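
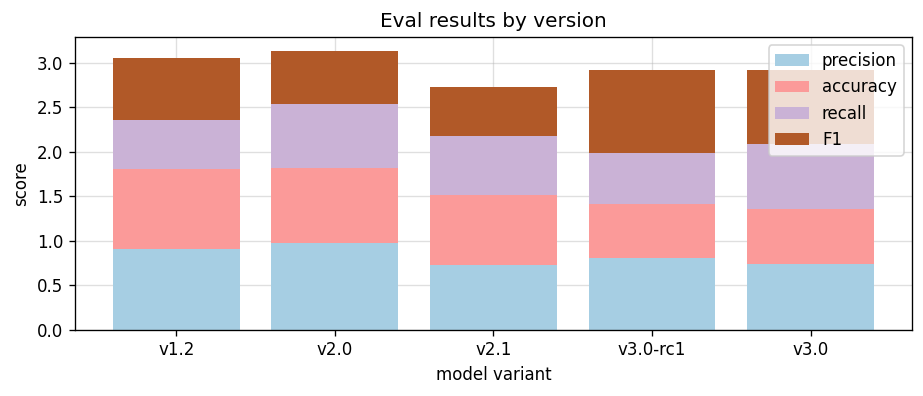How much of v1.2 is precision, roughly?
precision top ≈ 1.0, bottom ≈ 0.0; segment ≈ 1.0.

≈ 1.0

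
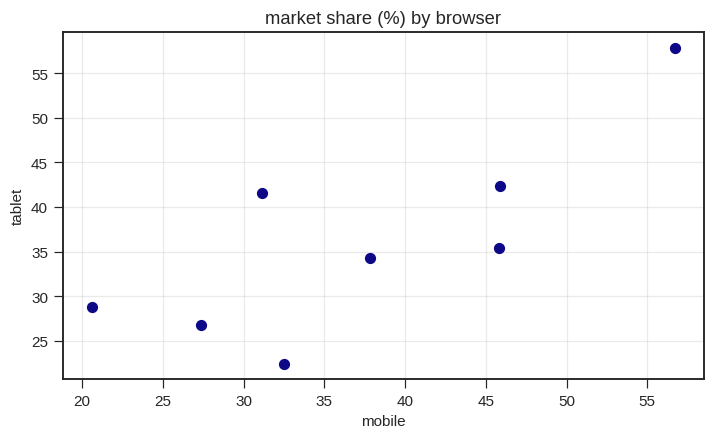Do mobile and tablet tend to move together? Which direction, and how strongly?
positive, strong

Points are positively correlated; strong (|r| ≈ 0.8).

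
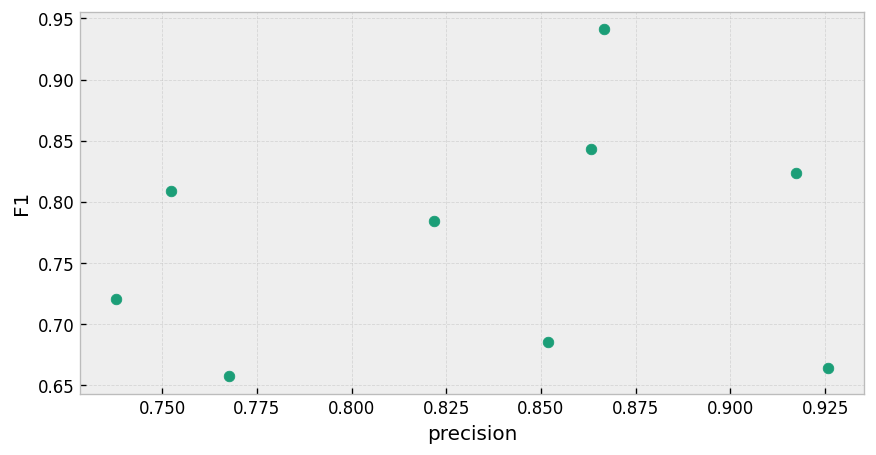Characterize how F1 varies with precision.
Points are roughly uncorrelated; weak (|r| ≈ 0.2).

no clear correlation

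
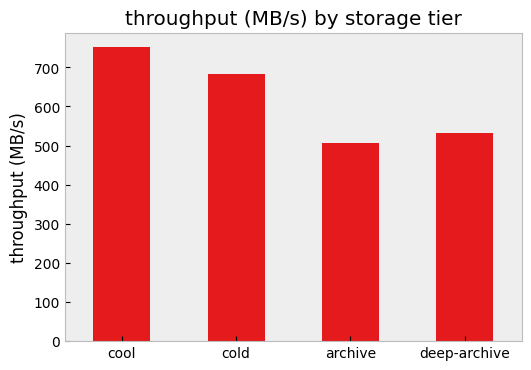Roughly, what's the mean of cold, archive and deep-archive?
(700 + 500 + 500) / 3 ≈ 567.

≈ 567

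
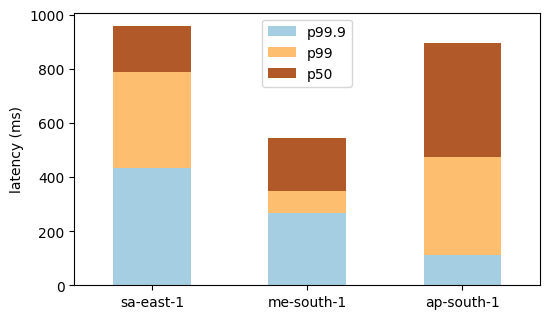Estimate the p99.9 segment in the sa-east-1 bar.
p99.9 top ≈ 400, bottom ≈ 0; segment ≈ 400.

≈ 400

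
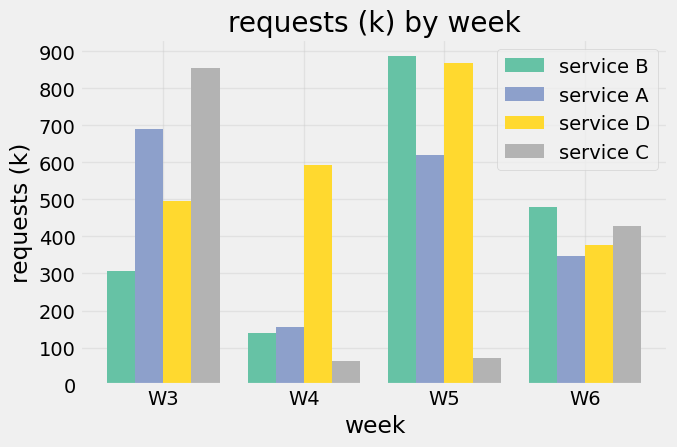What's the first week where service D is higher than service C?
W4

W3: service D ≈ 500 vs service C ≈ 900 (not yet); W4: service D ≈ 600 vs service C ≈ 100 (first crossover).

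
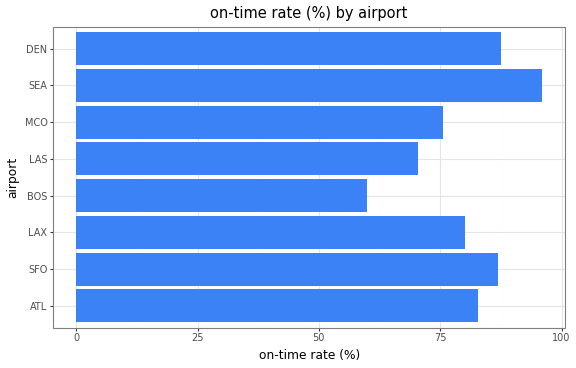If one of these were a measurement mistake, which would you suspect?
BOS

BOS ≈ 60; the rest sit between ≈ 70 and ≈ 100.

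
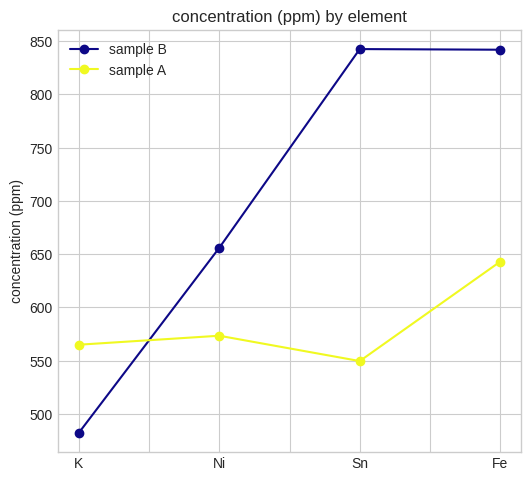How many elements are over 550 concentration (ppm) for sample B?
3

Above 550: Ni, Sn, Fe.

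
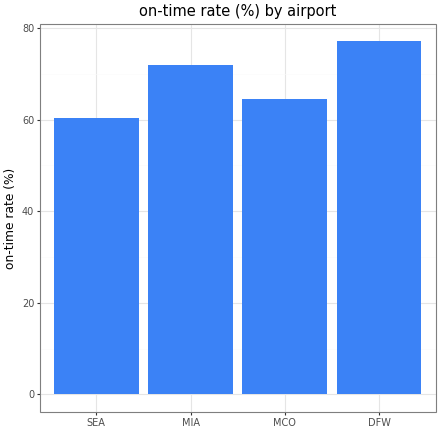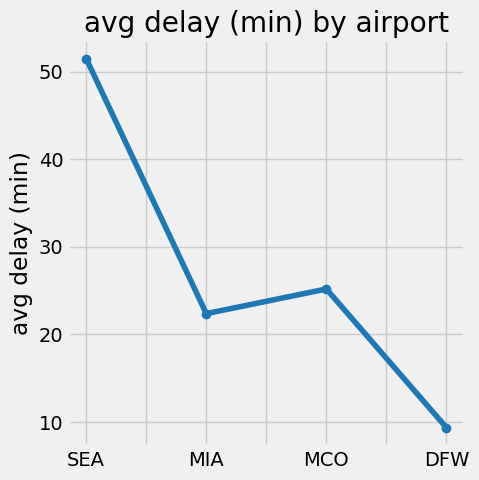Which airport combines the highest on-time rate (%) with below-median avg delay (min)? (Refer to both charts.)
DFW

Chart 2 median avg delay (min) ≈ 25; below-median airports: MIA, DFW. Among those, DFW has the highest on-time rate (%) (≈ 80).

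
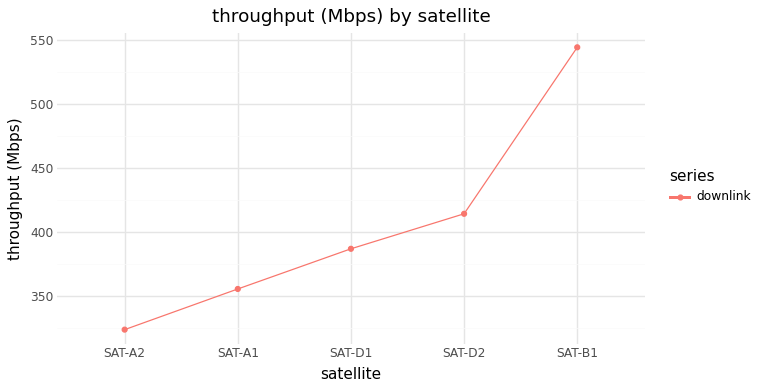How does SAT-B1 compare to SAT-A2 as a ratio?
SAT-B1 ≈ 540, SAT-A2 ≈ 320; 540/320 ≈ 1.69.

≈ 1.69×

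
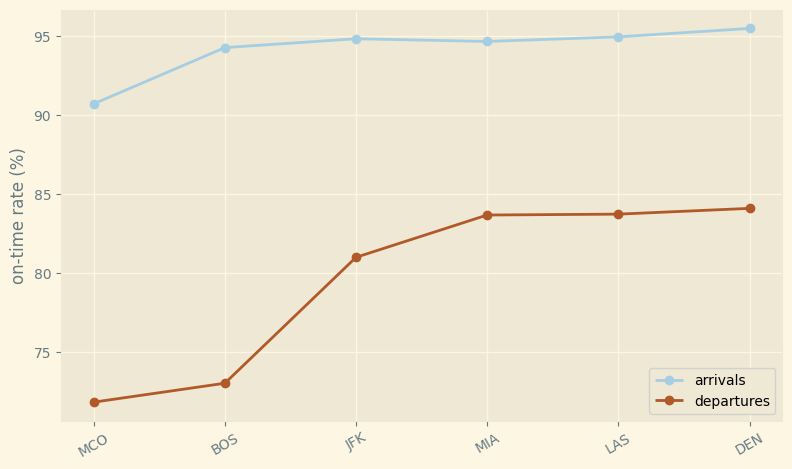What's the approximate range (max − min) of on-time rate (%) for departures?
Max DEN ≈ 84, min MCO ≈ 72; range ≈ 12.

≈ 12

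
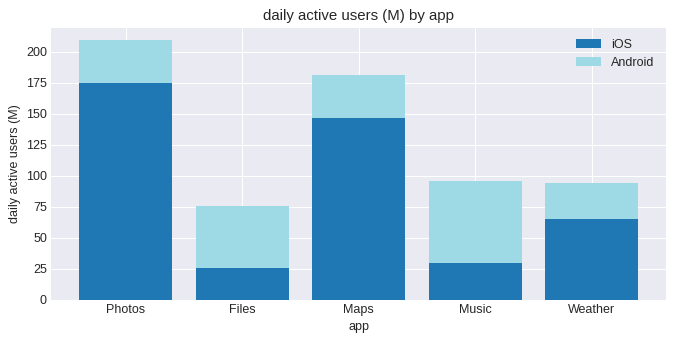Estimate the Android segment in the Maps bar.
Android top ≈ 180, bottom ≈ 140; segment ≈ 40.

≈ 40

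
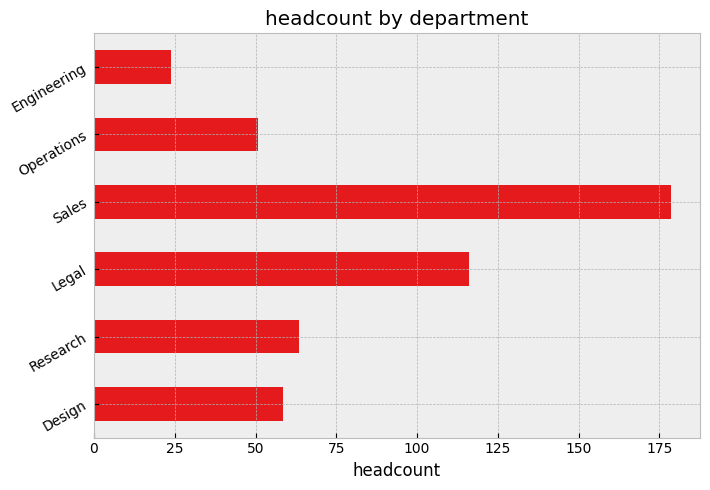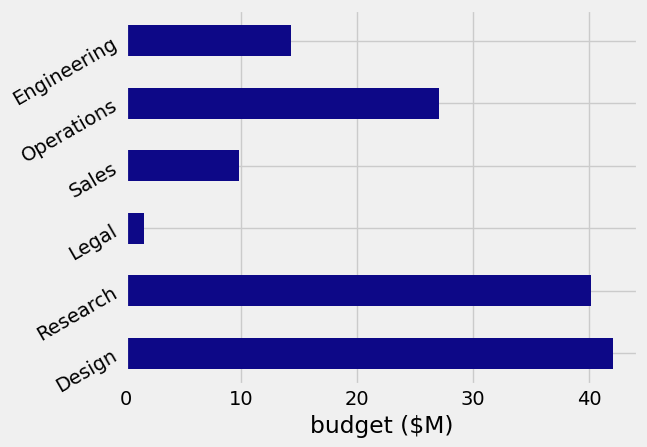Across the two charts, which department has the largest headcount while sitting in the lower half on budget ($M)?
Sales

Chart 2 median budget ($M) ≈ 20; below-median departments: Legal, Sales, Engineering. Among those, Sales has the highest headcount (≈ 180).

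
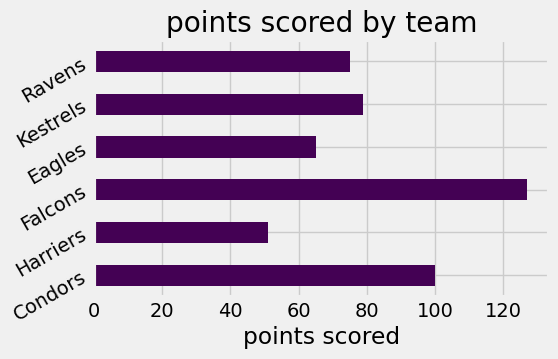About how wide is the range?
≈ 60

Max Falcons ≈ 120, min Harriers ≈ 60; range ≈ 60.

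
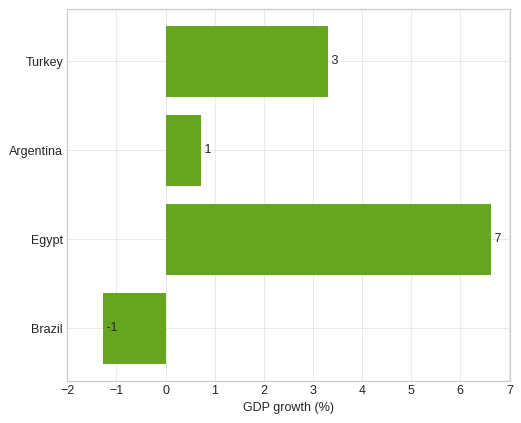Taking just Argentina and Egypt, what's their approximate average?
(1 + 7) / 2 ≈ 4.

≈ 4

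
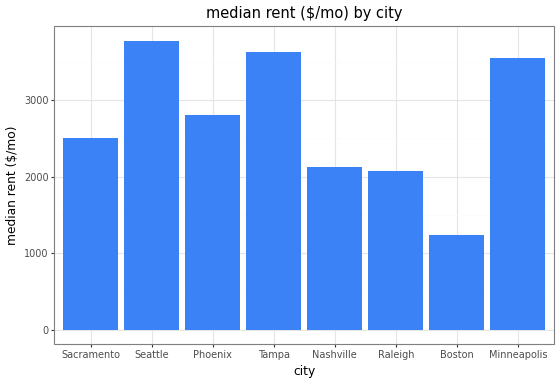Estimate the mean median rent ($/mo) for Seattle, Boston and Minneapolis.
≈ 2833

(4000 + 1000 + 3500) / 3 ≈ 2833.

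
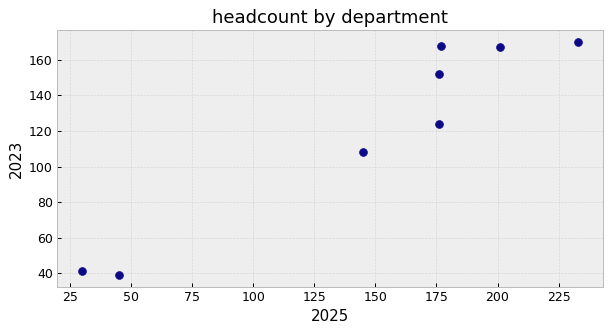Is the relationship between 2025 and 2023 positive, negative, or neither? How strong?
Points are positively correlated; strong (|r| ≈ 1.0).

positive, strong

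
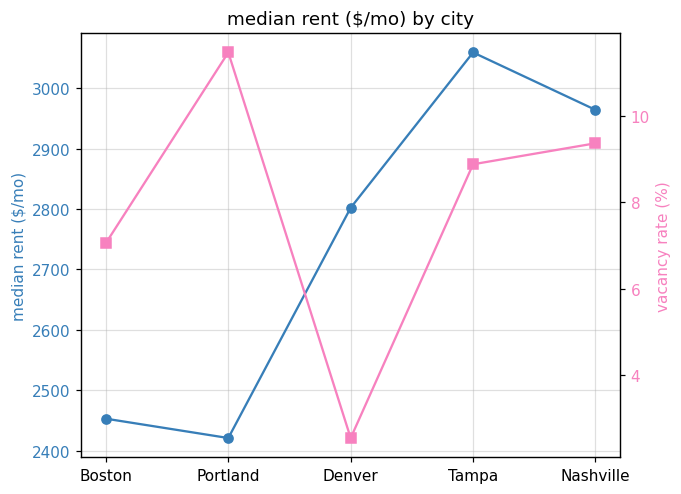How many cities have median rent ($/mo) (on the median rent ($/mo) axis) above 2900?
2

Above 2900: Tampa, Nashville.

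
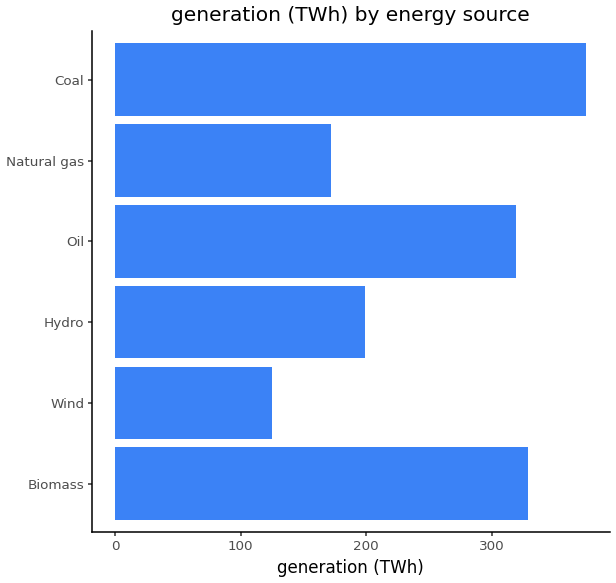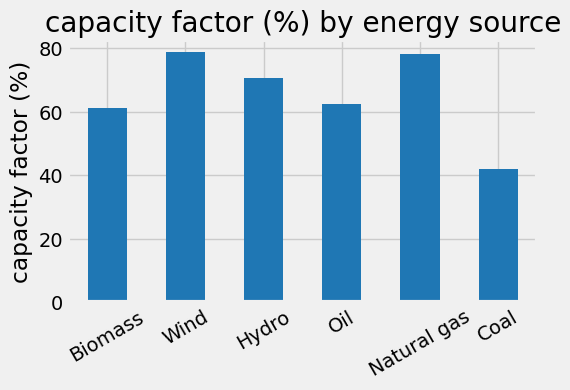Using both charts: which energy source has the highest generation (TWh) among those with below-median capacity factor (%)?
Coal

Chart 2 median capacity factor (%) ≈ 70; below-median energy sources: Biomass, Oil, Coal. Among those, Coal has the highest generation (TWh) (≈ 400).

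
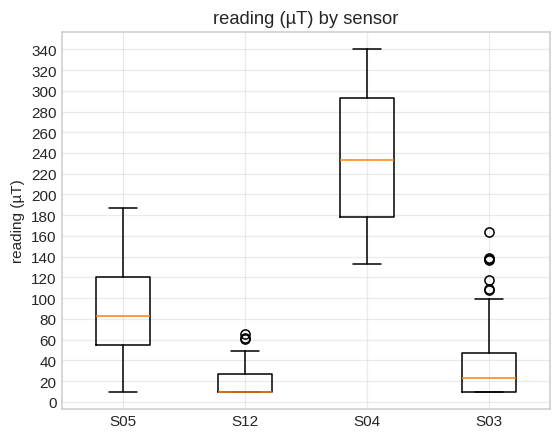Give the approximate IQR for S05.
≈ 60

Q3 ≈ 120, Q1 ≈ 60; IQR ≈ 60.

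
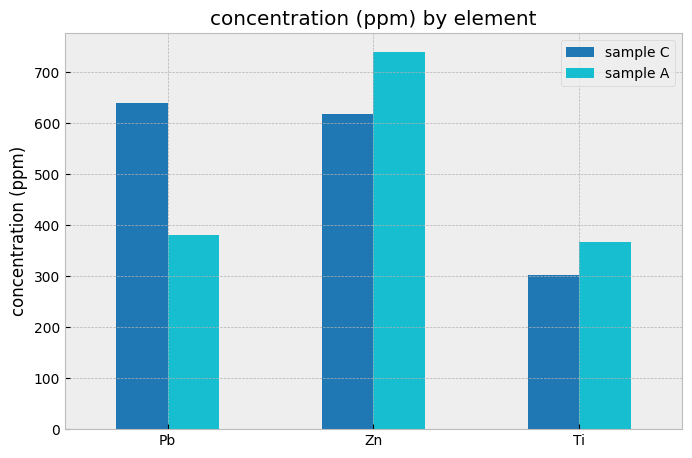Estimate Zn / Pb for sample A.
Zn ≈ 700, Pb ≈ 400; 700/400 ≈ 1.75.

≈ 1.75×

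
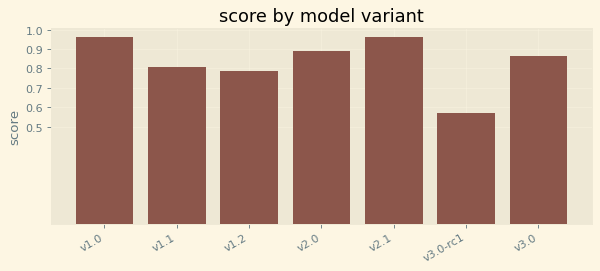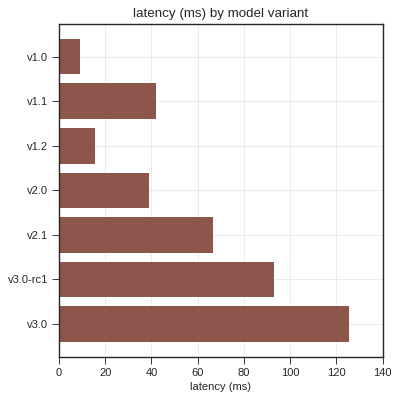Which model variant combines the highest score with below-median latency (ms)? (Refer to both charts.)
v1.0

Chart 2 median latency (ms) ≈ 40; below-median model variants: v1.0, v1.2, v2.0. Among those, v1.0 has the highest score (≈ 1).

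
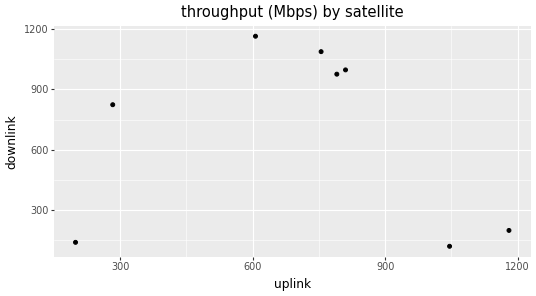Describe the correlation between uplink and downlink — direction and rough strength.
Points are roughly uncorrelated; weak (|r| ≈ 0.2).

no clear correlation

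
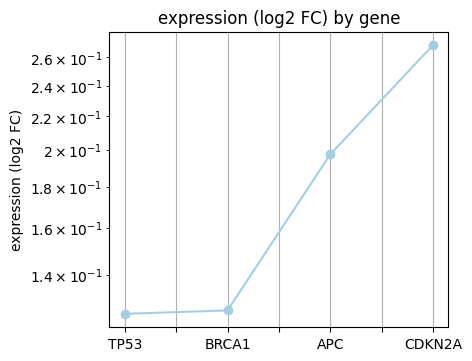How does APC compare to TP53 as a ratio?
APC ≈ 0.20, TP53 ≈ 0.12; 0.20/0.12 ≈ 1.67.

≈ 1.67×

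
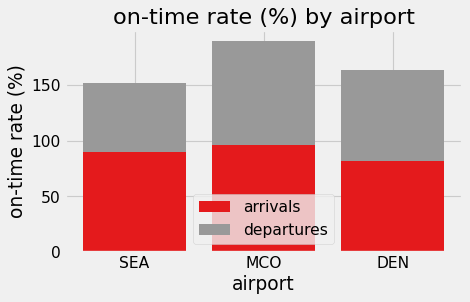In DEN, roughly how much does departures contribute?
departures top ≈ 160, bottom ≈ 80; segment ≈ 80.

≈ 80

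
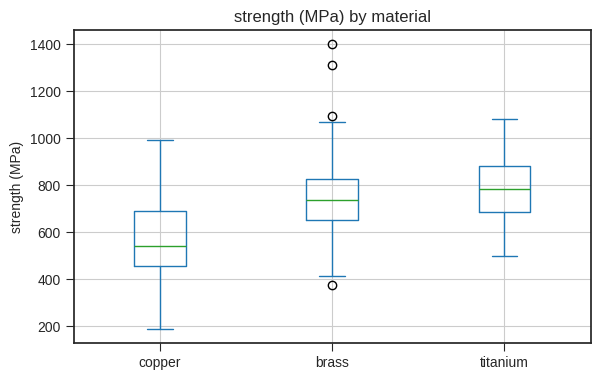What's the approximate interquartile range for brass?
≈ 160

Q3 ≈ 820, Q1 ≈ 660; IQR ≈ 160.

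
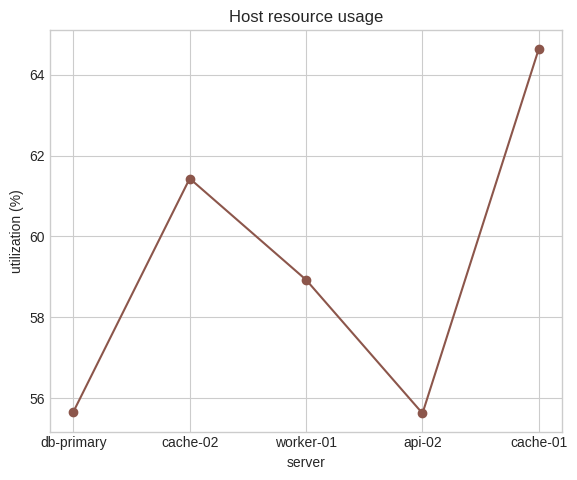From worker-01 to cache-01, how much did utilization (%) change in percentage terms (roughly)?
worker-01 ≈ 59, cache-01 ≈ 65; (65 − 59) / 59 ≈ +10.2%.

≈ +10.2%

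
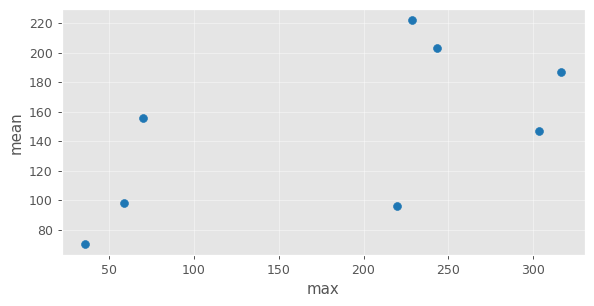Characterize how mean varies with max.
positive, moderate

Points are positively correlated; moderate (|r| ≈ 0.6).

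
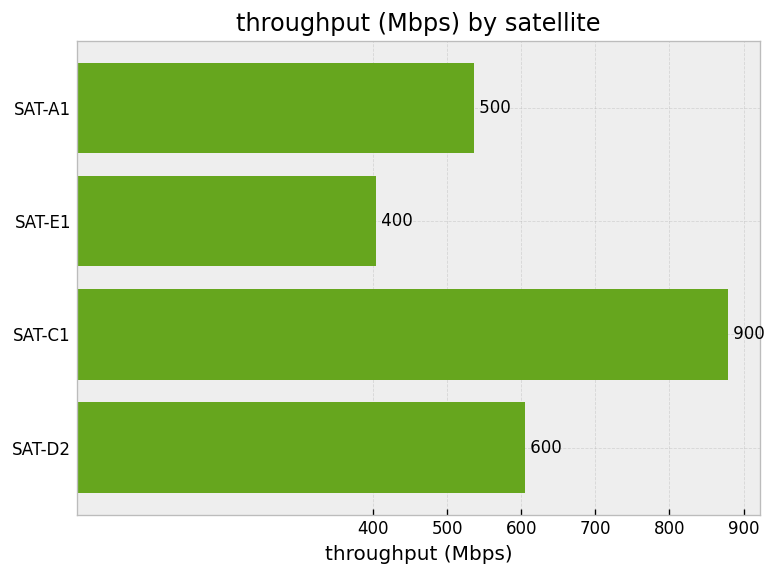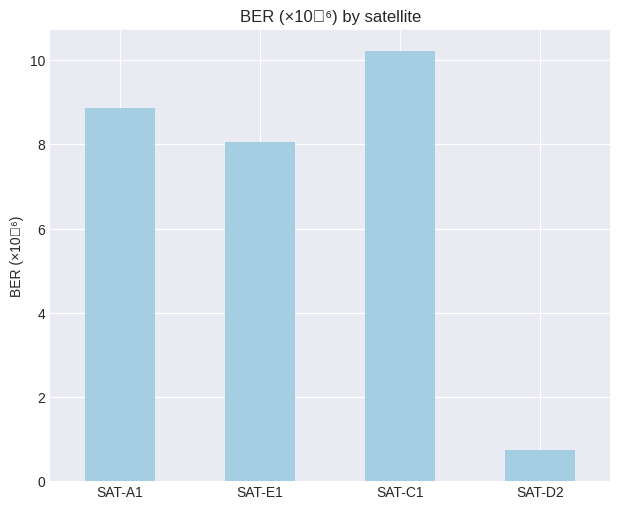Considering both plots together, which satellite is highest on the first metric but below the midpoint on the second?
Chart 2 median BER (×10⁻⁶) ≈ 8; below-median satellites: SAT-E1, SAT-D2. Among those, SAT-D2 has the highest throughput (Mbps) (≈ 600).

SAT-D2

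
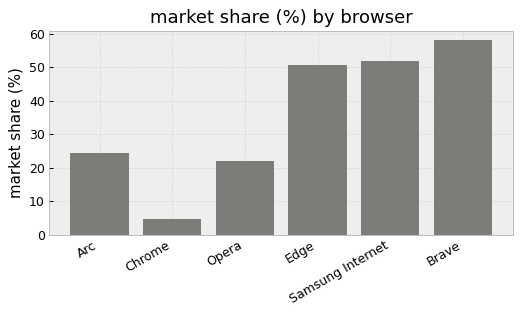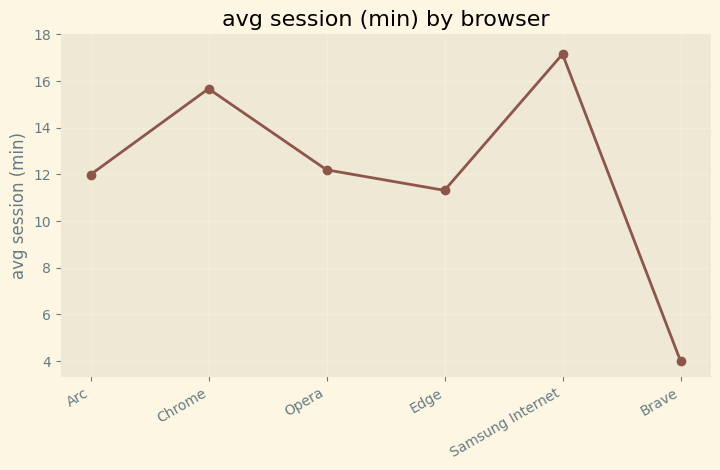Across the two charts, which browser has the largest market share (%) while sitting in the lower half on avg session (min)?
Brave

Chart 2 median avg session (min) ≈ 12; below-median browsers: Arc, Edge, Brave. Among those, Brave has the highest market share (%) (≈ 60).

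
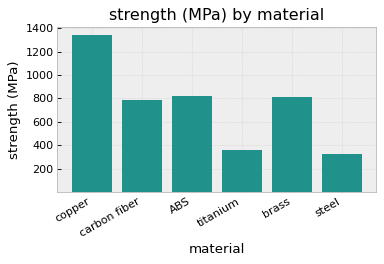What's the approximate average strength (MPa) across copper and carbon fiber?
(1400 + 800) / 2 ≈ 1100.

≈ 1100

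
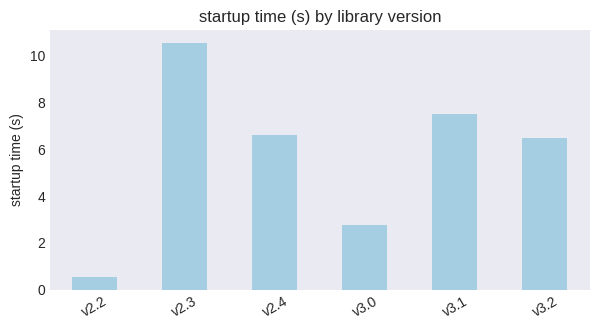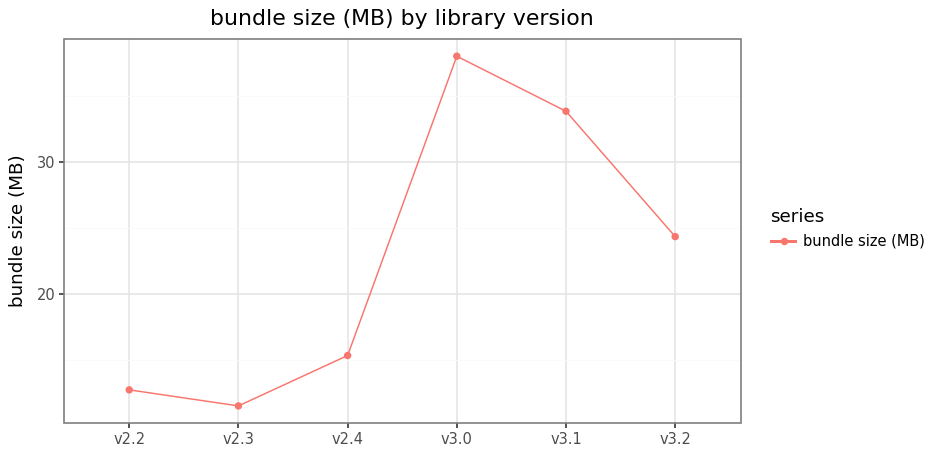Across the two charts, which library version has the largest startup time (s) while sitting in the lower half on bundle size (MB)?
Chart 2 median bundle size (MB) ≈ 20; below-median library versions: v2.2, v2.3, v2.4. Among those, v2.3 has the highest startup time (s) (≈ 11).

v2.3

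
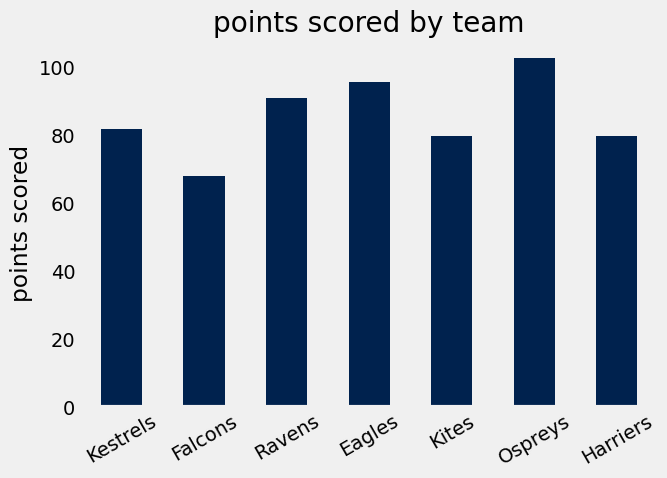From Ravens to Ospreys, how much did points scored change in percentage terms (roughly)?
≈ +11.1%

Ravens ≈ 90, Ospreys ≈ 100; (100 − 90) / 90 ≈ +11.1%.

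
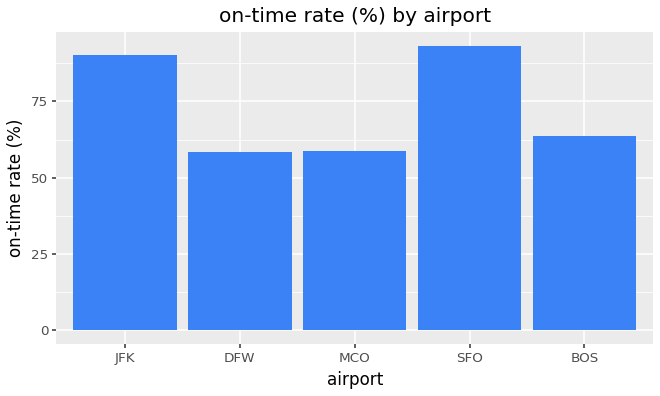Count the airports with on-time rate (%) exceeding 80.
2

Above 80: JFK, SFO.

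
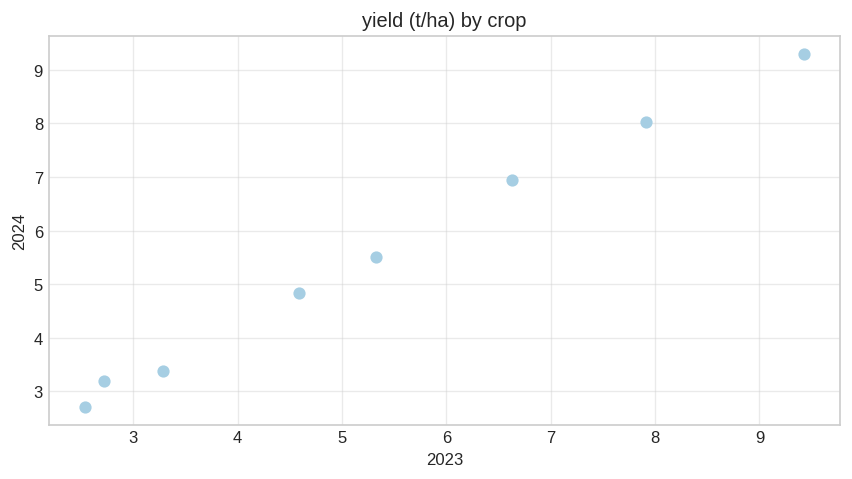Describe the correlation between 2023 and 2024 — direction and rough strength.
Points are positively correlated; strong (|r| ≈ 1.0).

positive, strong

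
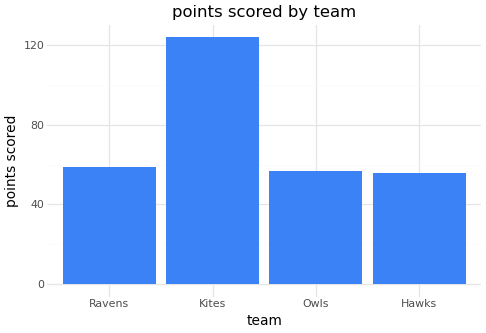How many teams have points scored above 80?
1

Above 80: Kites.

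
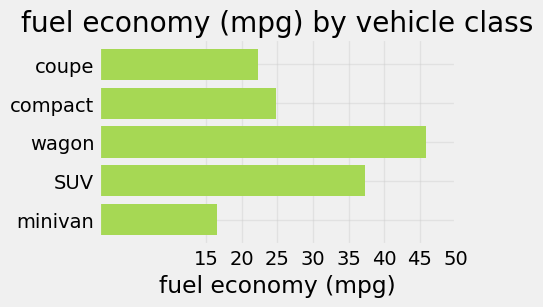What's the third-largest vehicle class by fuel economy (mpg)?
compact

Top 4: wagon ≈ 45, SUV ≈ 35, compact ≈ 25, coupe ≈ 20.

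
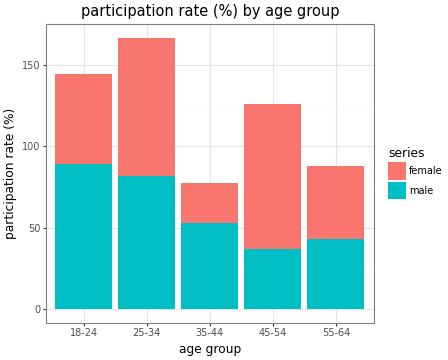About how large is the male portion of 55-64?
male top ≈ 40, bottom ≈ 0; segment ≈ 40.

≈ 40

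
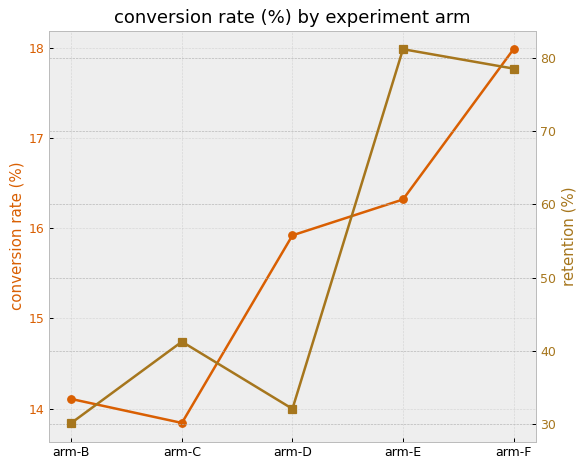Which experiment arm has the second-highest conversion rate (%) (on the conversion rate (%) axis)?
Top 3 (on the conversion rate (%) axis): arm-F ≈ 18.0, arm-E ≈ 16.5, arm-D ≈ 16.0.

arm-E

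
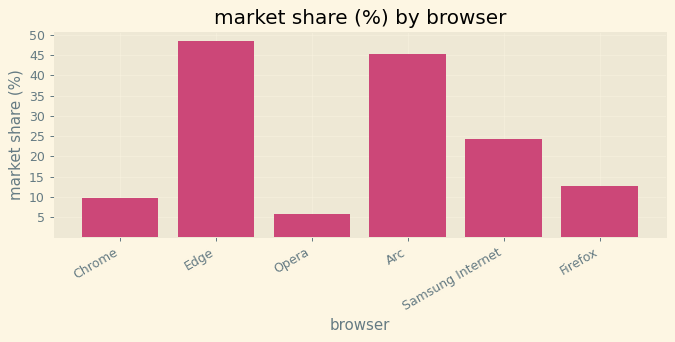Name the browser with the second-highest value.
Top 3: Edge ≈ 50, Arc ≈ 45, Samsung Internet ≈ 25.

Arc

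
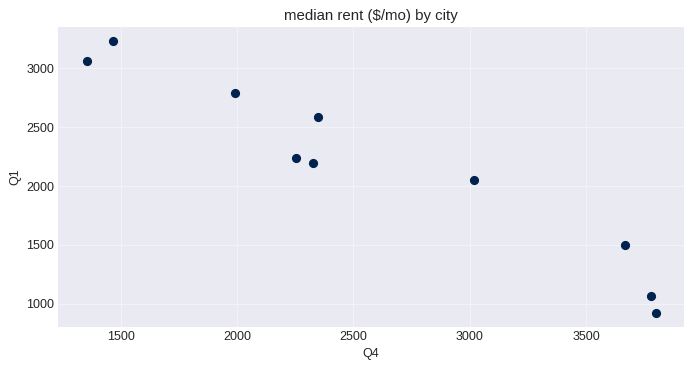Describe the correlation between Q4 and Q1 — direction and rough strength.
Points are negatively correlated; strong (|r| ≈ 1.0).

negative, strong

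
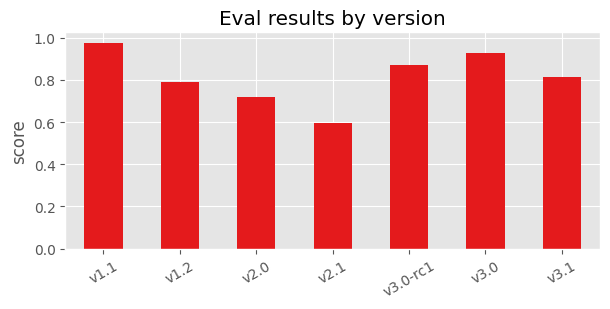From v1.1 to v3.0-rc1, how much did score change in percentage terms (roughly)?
≈ -10%

v1.1 ≈ 1.0, v3.0-rc1 ≈ 0.9; (0.9 − 1.0) / 1.0 ≈ -10%.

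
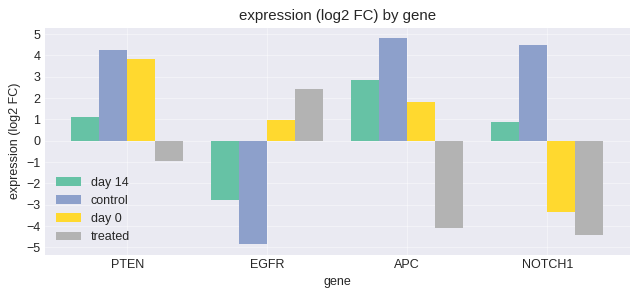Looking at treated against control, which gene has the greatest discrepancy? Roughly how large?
APC, ≈ 9 log2 FC

APC: treated ≈ -4, control ≈ 5 → gap ≈ 9. Next-largest (NOTCH1) is only ≈ 8.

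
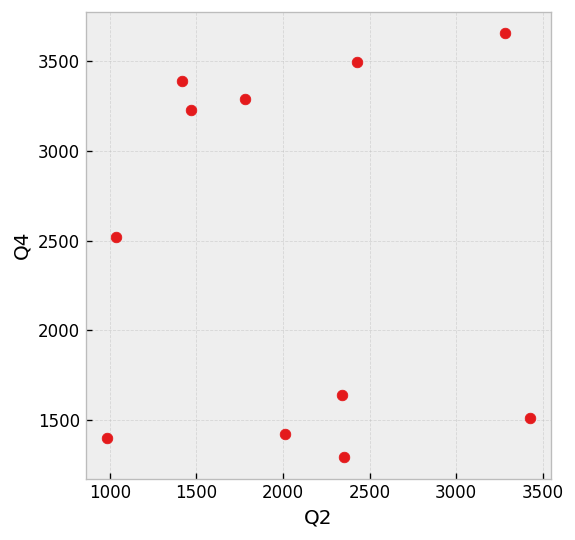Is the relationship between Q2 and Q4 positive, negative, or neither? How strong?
Points are roughly uncorrelated; weak (|r| ≈ 0.0).

no clear correlation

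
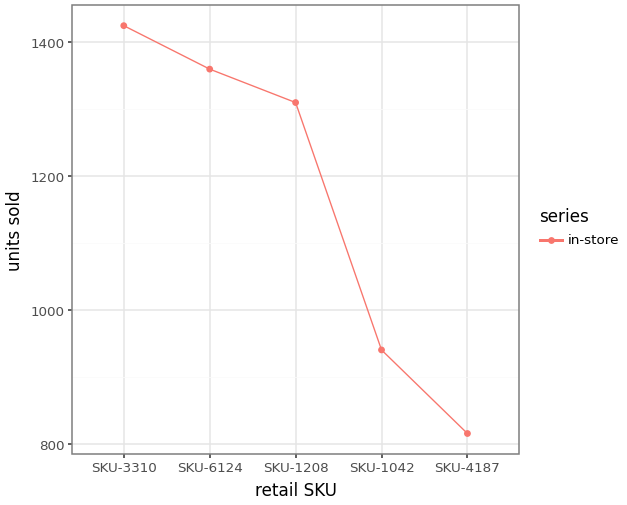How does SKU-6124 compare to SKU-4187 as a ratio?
≈ 1.75×

SKU-6124 ≈ 1400, SKU-4187 ≈ 800; 1400/800 ≈ 1.75.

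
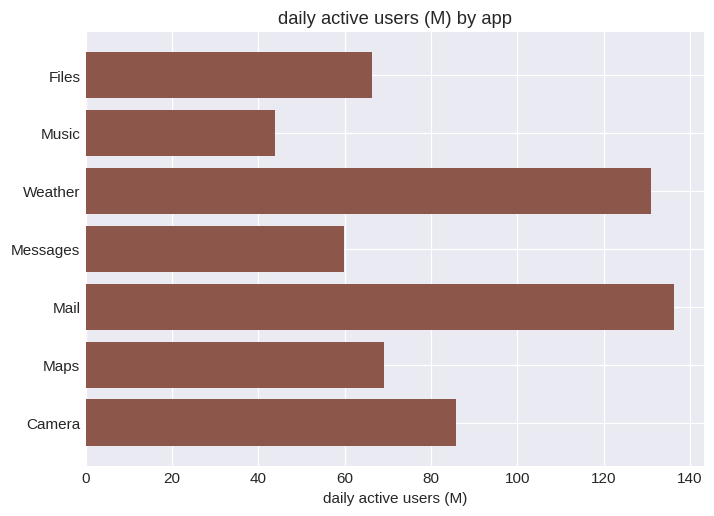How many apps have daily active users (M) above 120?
Above 120: Weather, Mail.

2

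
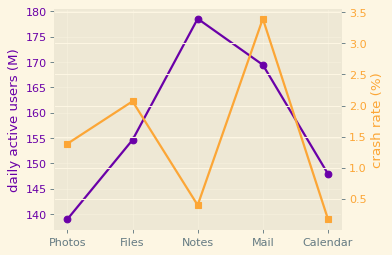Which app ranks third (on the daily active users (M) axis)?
Top 4 (on the daily active users (M) axis): Notes ≈ 180, Mail ≈ 170, Files ≈ 155, Calendar ≈ 150.

Files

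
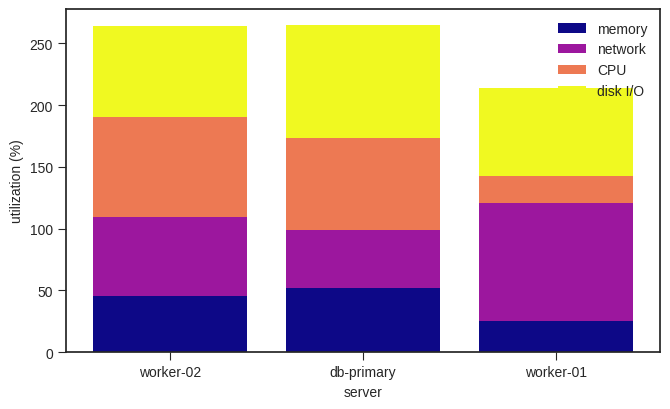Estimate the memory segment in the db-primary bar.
≈ 50

memory top ≈ 50, bottom ≈ 0; segment ≈ 50.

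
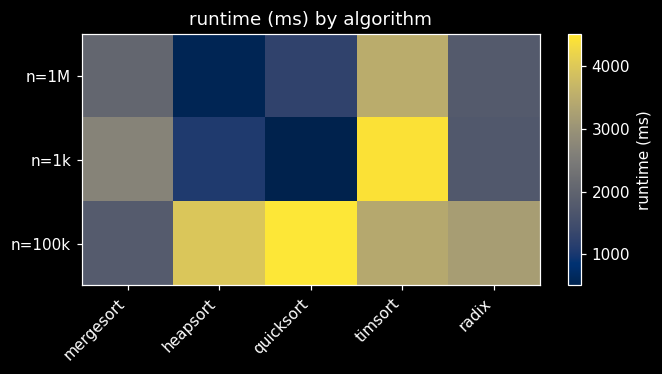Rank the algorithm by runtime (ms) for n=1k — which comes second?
Top 3 for n=1k: timsort ≈ 4500, mergesort ≈ 2500, radix ≈ 1500.

mergesort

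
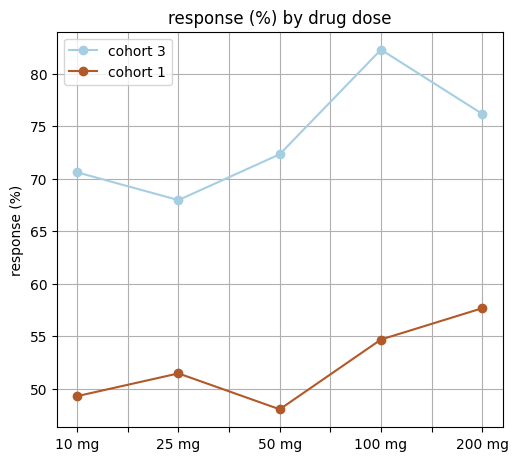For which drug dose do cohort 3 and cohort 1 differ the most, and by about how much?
100 mg, ≈ 25 %

100 mg: cohort 3 ≈ 80, cohort 1 ≈ 55 → gap ≈ 25. Next-largest (50 mg) is only ≈ 20.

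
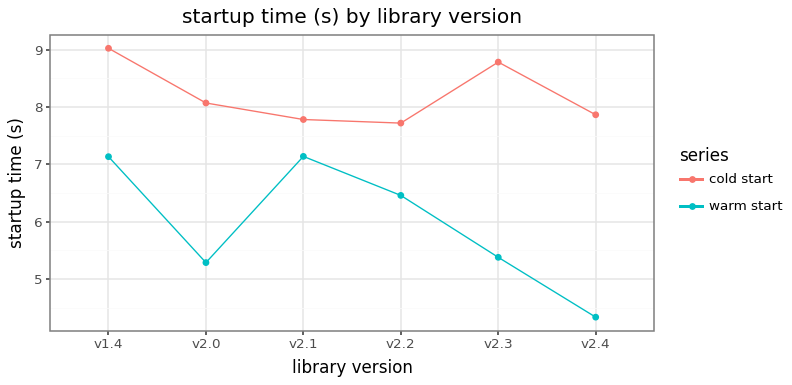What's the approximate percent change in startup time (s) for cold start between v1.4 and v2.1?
≈ -11.1%

v1.4 ≈ 9.0, v2.1 ≈ 8.0; (8.0 − 9.0) / 9.0 ≈ -11.1%.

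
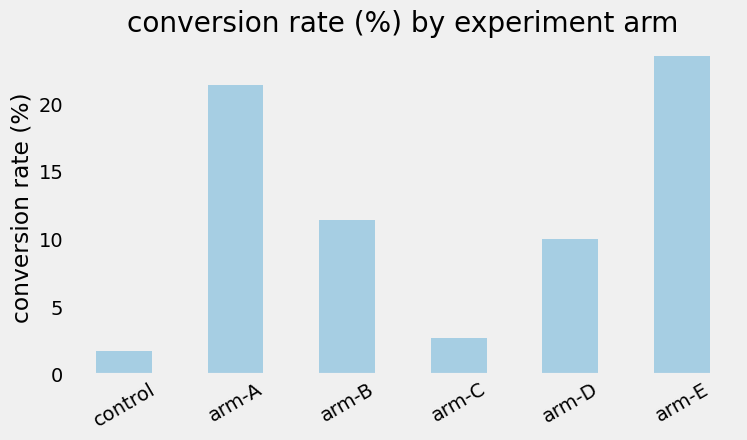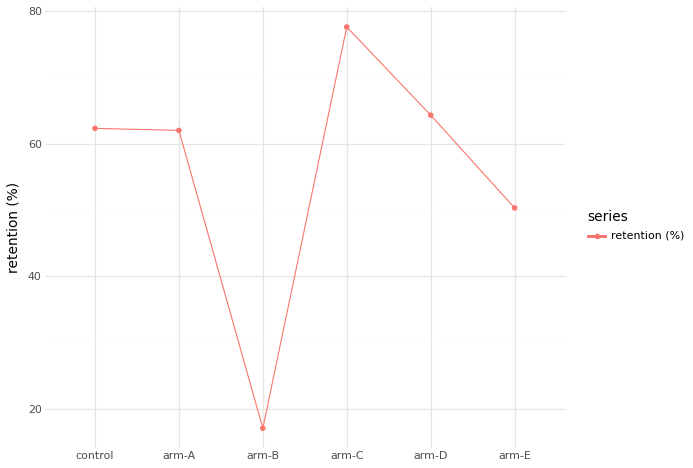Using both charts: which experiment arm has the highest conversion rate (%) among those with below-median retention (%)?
arm-E

Chart 2 median retention (%) ≈ 60; below-median experiment arms: arm-A, arm-B, arm-E. Among those, arm-E has the highest conversion rate (%) (≈ 25).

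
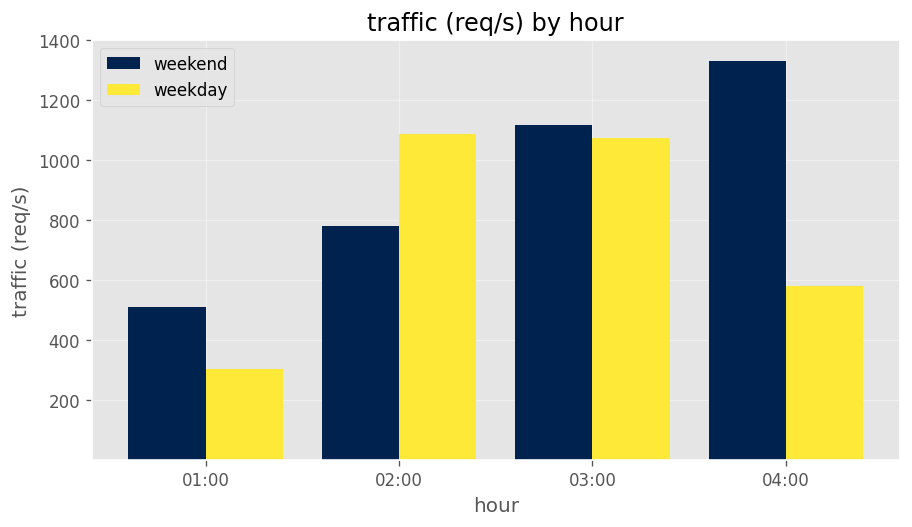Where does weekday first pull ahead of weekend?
01:00: weekday ≈ 400 vs weekend ≈ 600 (not yet); 02:00: weekday ≈ 1000 vs weekend ≈ 800 (first crossover).

02:00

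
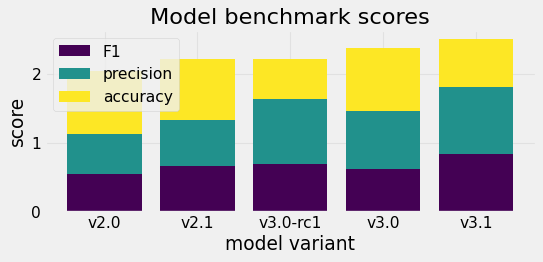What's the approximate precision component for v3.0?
≈ 1.0

precision top ≈ 1.5, bottom ≈ 0.5; segment ≈ 1.0.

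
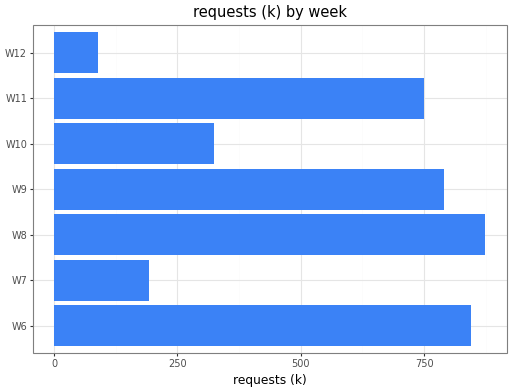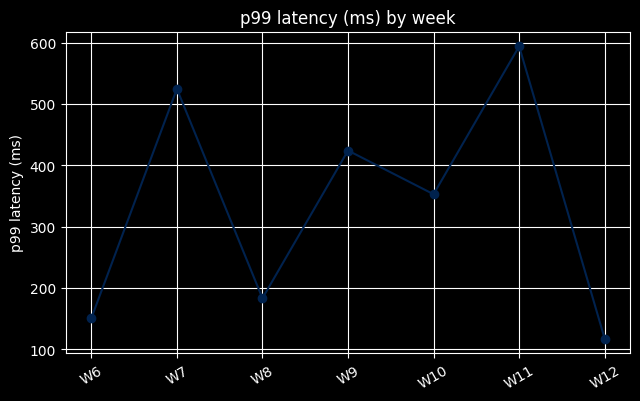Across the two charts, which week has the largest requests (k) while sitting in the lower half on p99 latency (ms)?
Chart 2 median p99 latency (ms) ≈ 400; below-median weeks: W6, W8, W12. Among those, W8 has the highest requests (k) (≈ 900).

W8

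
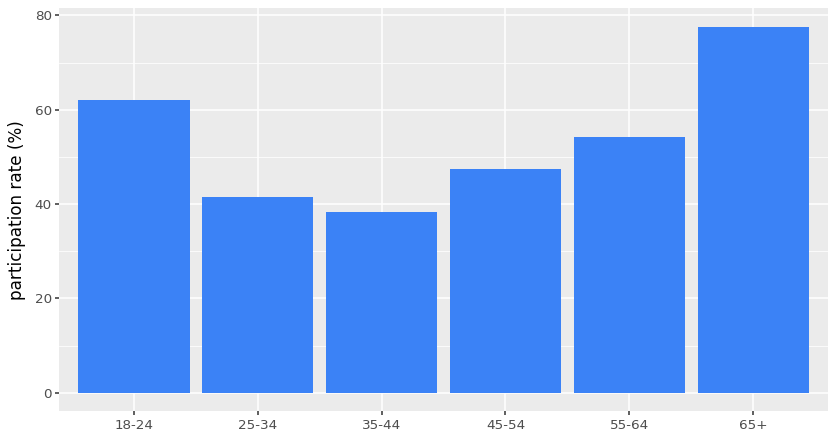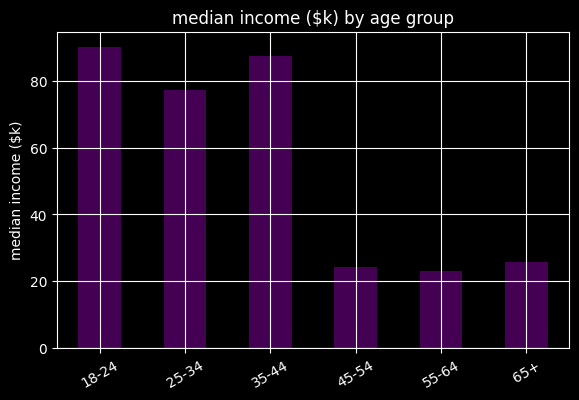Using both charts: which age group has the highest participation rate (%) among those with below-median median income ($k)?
Chart 2 median median income ($k) ≈ 50; below-median age groups: 45-54, 55-64, 65+. Among those, 65+ has the highest participation rate (%) (≈ 80).

65+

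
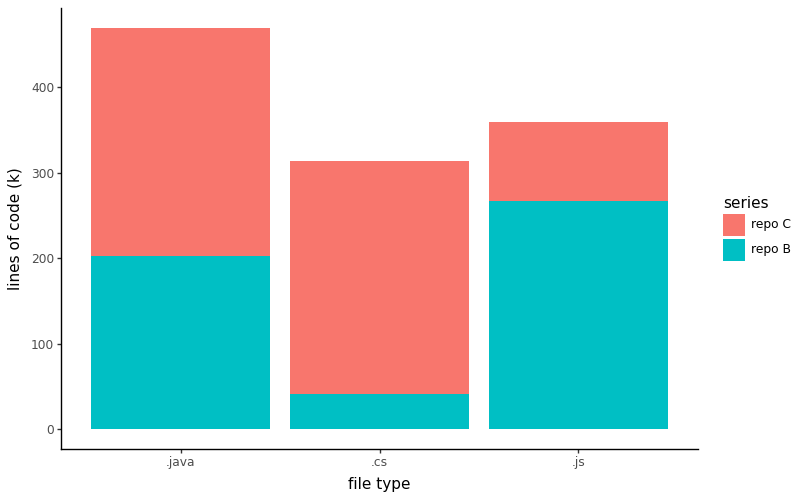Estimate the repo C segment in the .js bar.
≈ 100

repo C top ≈ 350, bottom ≈ 250; segment ≈ 100.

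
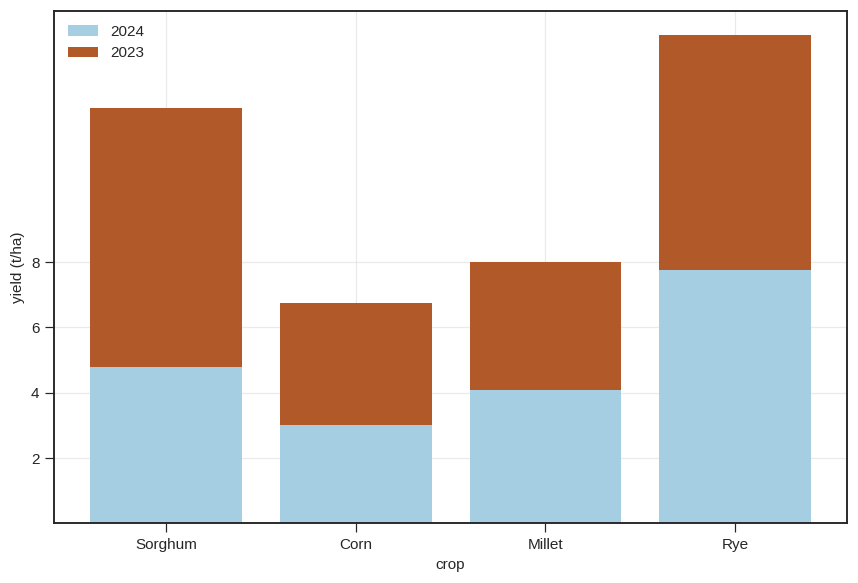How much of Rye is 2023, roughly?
≈ 6

2023 top ≈ 14, bottom ≈ 8; segment ≈ 6.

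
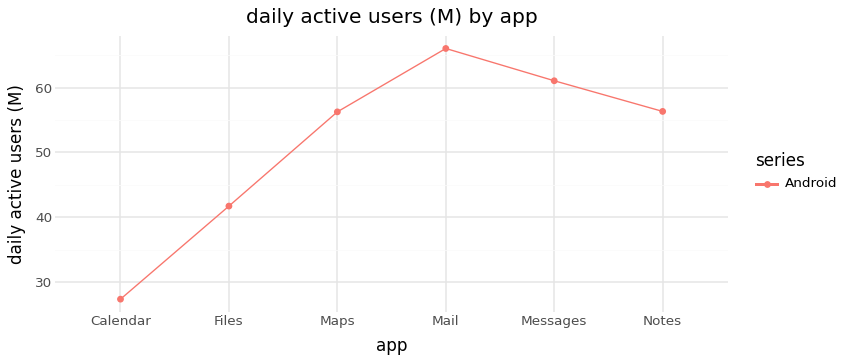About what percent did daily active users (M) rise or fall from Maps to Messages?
≈ +9.1%

Maps ≈ 55, Messages ≈ 60; (60 − 55) / 55 ≈ +9.1%.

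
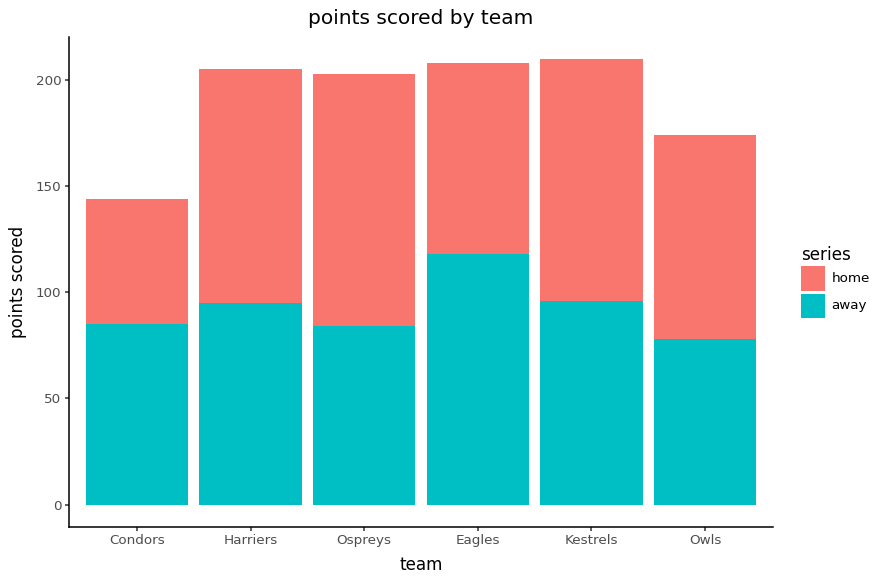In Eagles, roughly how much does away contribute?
away top ≈ 120, bottom ≈ 0; segment ≈ 120.

≈ 120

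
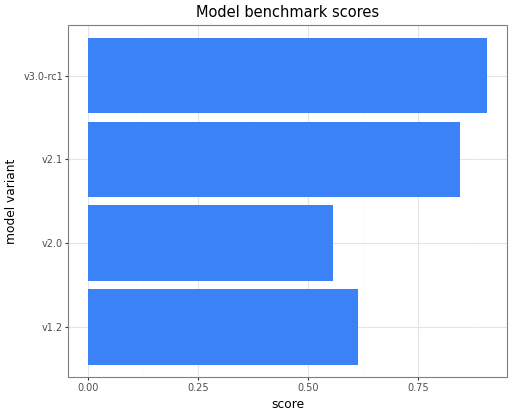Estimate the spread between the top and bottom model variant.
Max v3.0-rc1 ≈ 0.9, min v2.0 ≈ 0.6; range ≈ 0.3.

≈ 0.3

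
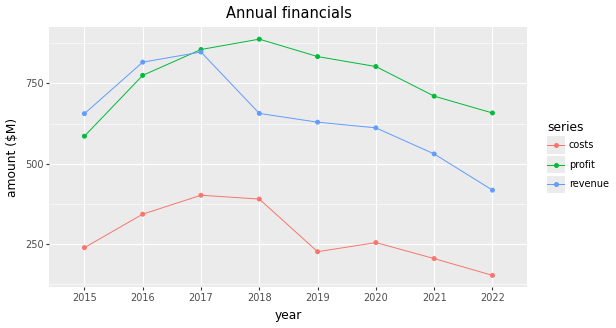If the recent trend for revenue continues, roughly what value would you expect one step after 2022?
Last three: 600, 500, 400 → slope ≈ -100/step → next ≈ 300.

≈ 300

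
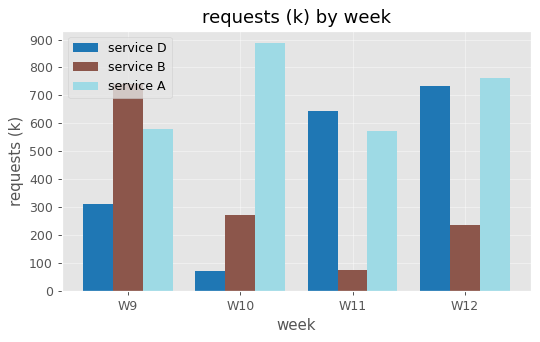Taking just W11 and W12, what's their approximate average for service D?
(600 + 700) / 2 ≈ 650.

≈ 650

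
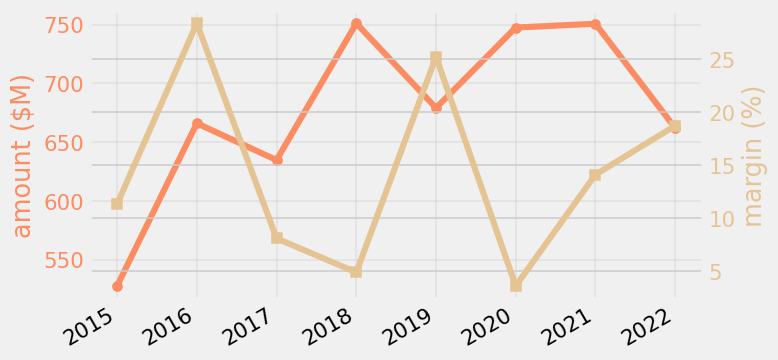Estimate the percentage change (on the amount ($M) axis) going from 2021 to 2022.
2021 ≈ 760, 2022 ≈ 660; (660 − 760) / 760 ≈ -13.2%.

≈ -13.2%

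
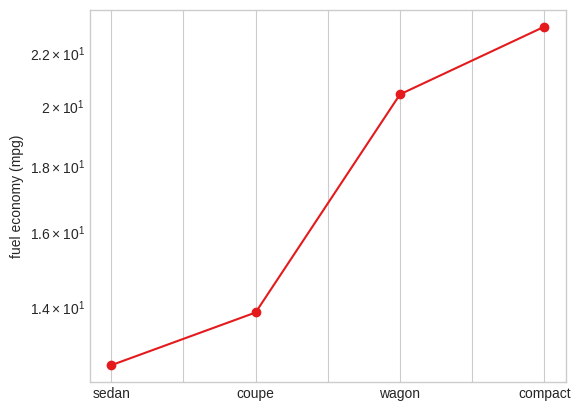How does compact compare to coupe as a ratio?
compact ≈ 23, coupe ≈ 14; 23/14 ≈ 1.64.

≈ 1.64×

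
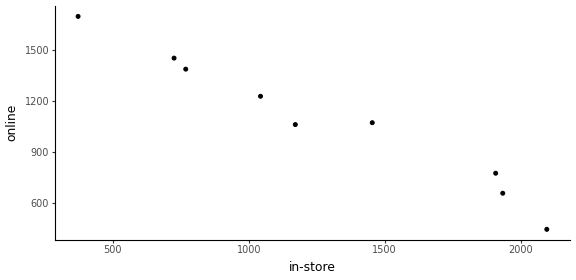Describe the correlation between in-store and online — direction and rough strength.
Points are negatively correlated; strong (|r| ≈ 1.0).

negative, strong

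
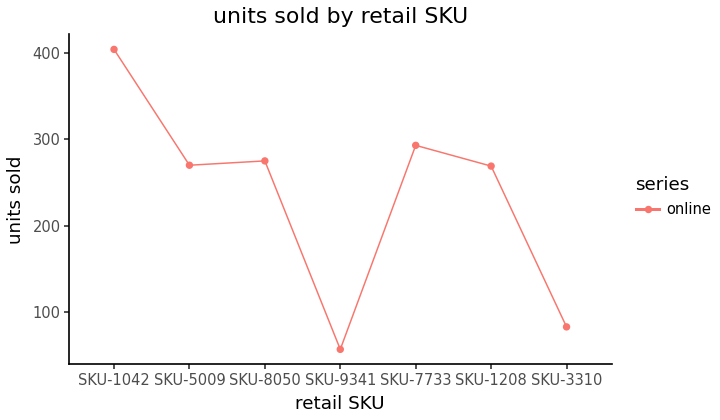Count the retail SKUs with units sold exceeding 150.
Above 150: SKU-1042, SKU-5009, SKU-8050, SKU-7733, SKU-1208.

5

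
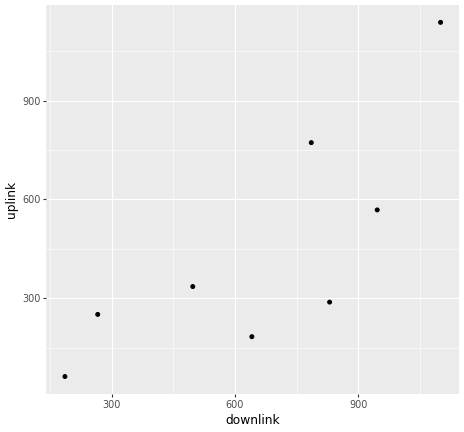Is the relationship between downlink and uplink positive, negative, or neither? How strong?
positive, strong

Points are positively correlated; strong (|r| ≈ 0.8).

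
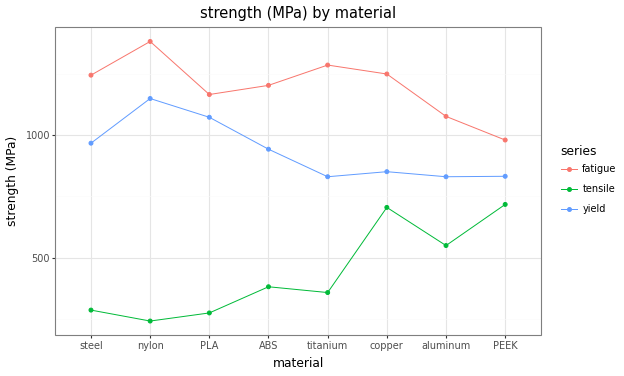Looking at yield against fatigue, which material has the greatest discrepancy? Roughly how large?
titanium, ≈ 500 MPa

titanium: yield ≈ 800, fatigue ≈ 1300 → gap ≈ 500. Next-largest (copper) is only ≈ 300.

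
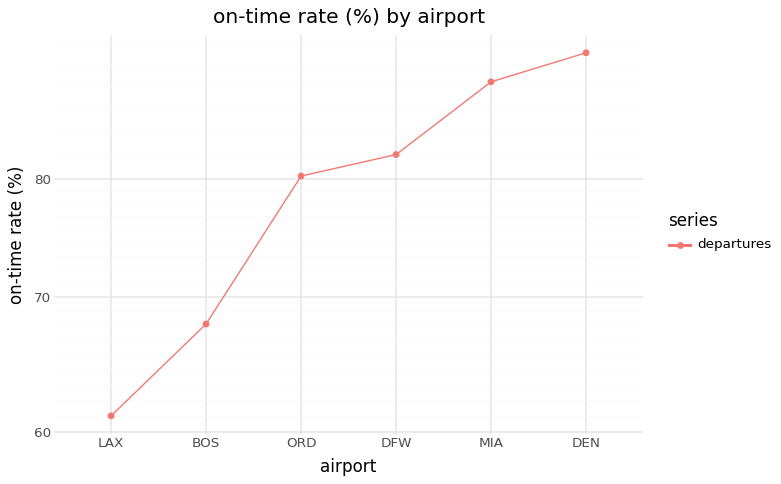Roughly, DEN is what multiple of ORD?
≈ 1.12×

DEN ≈ 90, ORD ≈ 80; 90/80 ≈ 1.12.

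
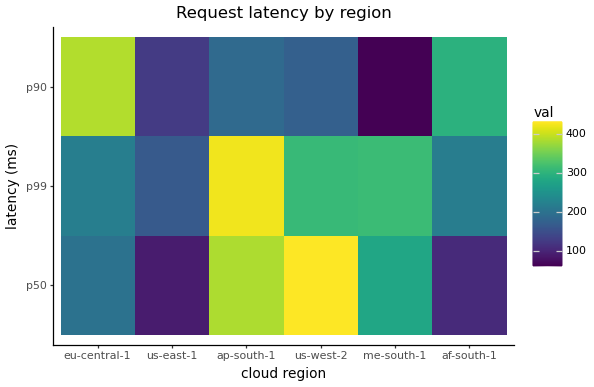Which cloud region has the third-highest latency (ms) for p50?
Top 4 for p50: us-west-2 ≈ 450, ap-south-1 ≈ 400, me-south-1 ≈ 300, eu-central-1 ≈ 200.

me-south-1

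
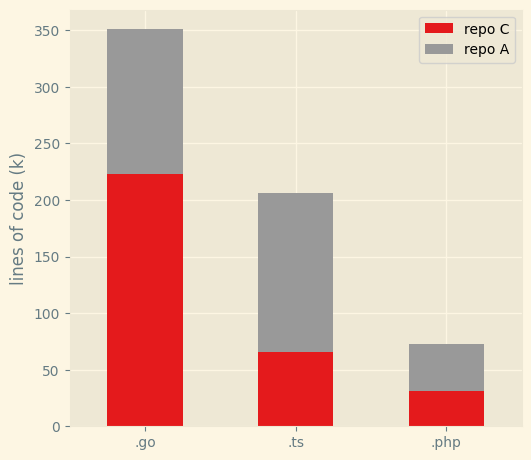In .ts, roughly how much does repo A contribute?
repo A top ≈ 200, bottom ≈ 50; segment ≈ 150.

≈ 150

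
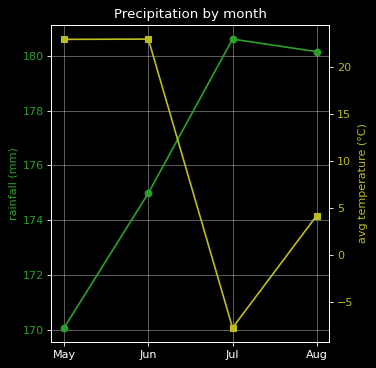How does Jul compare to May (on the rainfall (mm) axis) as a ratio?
≈ 1.06×

Jul ≈ 181, May ≈ 170; 181/170 ≈ 1.06.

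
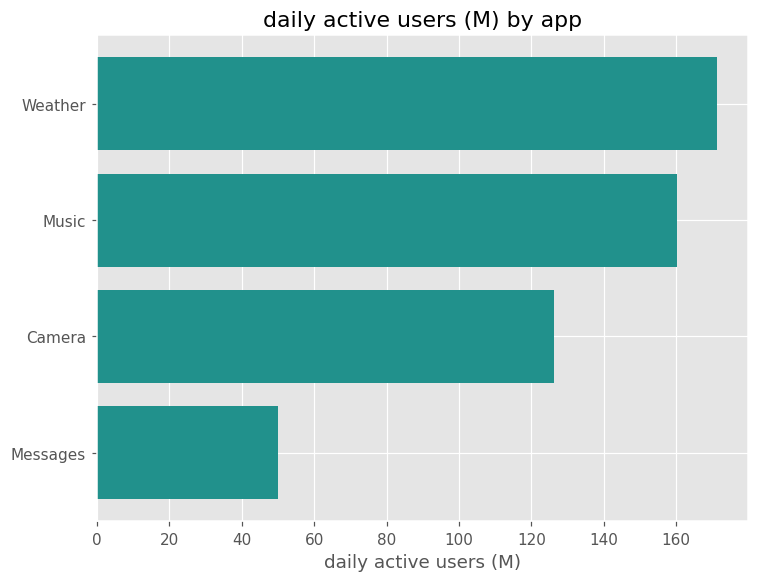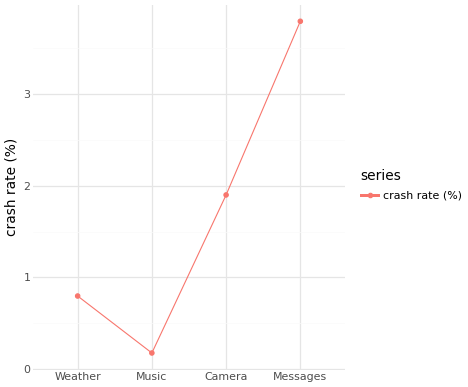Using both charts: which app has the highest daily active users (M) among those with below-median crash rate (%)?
Weather

Chart 2 median crash rate (%) ≈ 1.5; below-median apps: Weather, Music. Among those, Weather has the highest daily active users (M) (≈ 180).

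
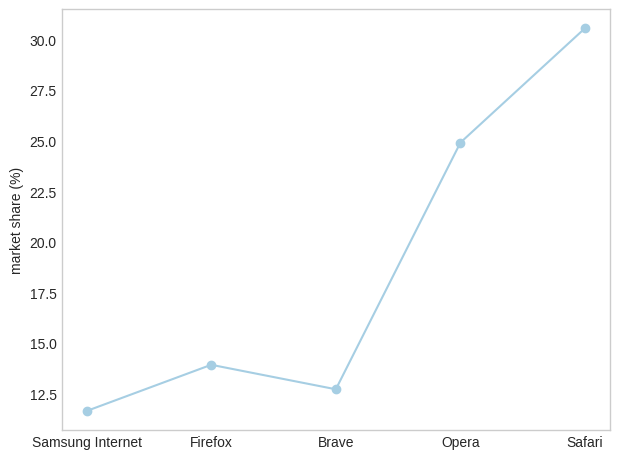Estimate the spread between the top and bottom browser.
Max Safari ≈ 30, min Samsung Internet ≈ 12; range ≈ 18.

≈ 18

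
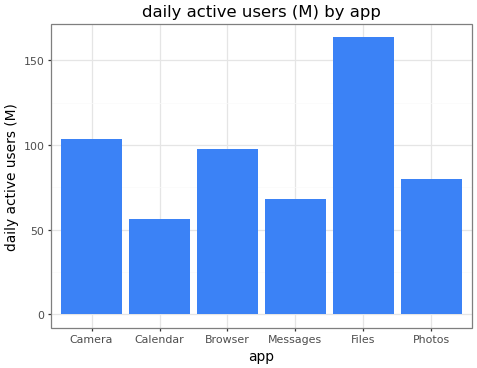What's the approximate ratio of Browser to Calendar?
≈ 1.67×

Browser ≈ 100, Calendar ≈ 60; 100/60 ≈ 1.67.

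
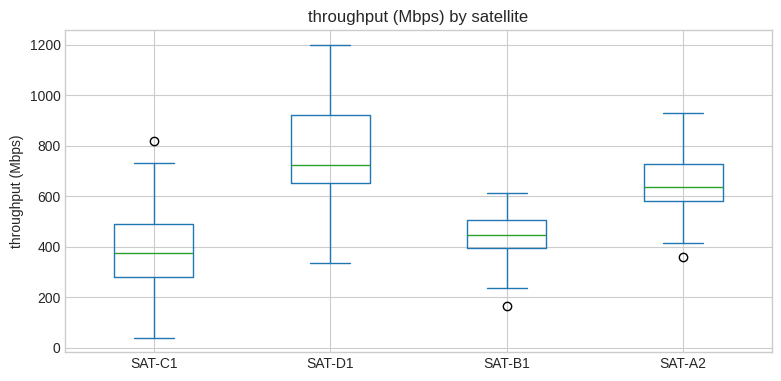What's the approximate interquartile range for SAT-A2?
Q3 ≈ 750, Q1 ≈ 600; IQR ≈ 150.

≈ 150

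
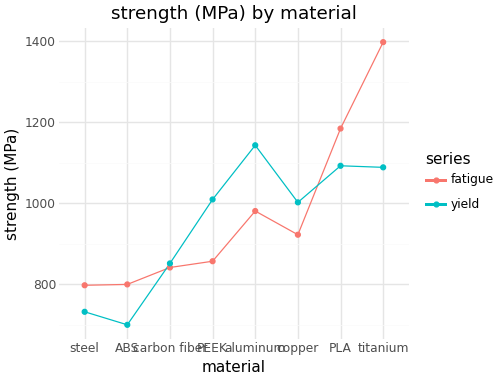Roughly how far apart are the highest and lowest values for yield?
≈ 400

Max aluminum ≈ 1100, min ABS ≈ 700; range ≈ 400.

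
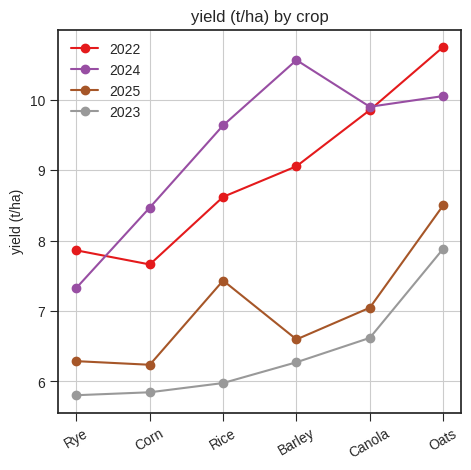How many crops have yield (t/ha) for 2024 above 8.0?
5

Above 8.0: Corn, Rice, Barley, Canola, Oats.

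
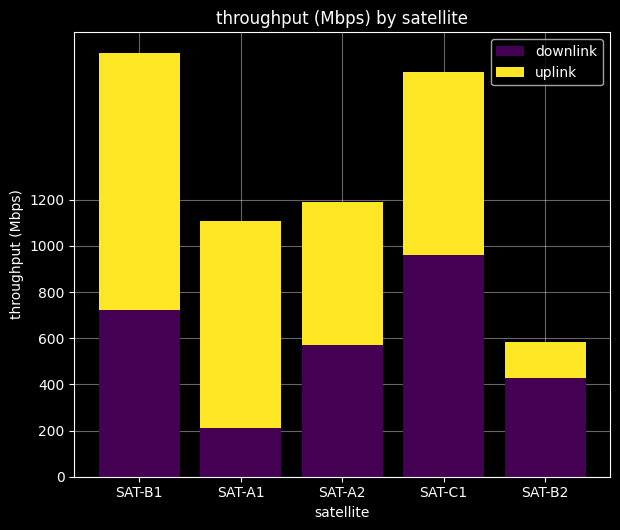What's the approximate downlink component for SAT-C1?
downlink top ≈ 1000, bottom ≈ 0; segment ≈ 1000.

≈ 1000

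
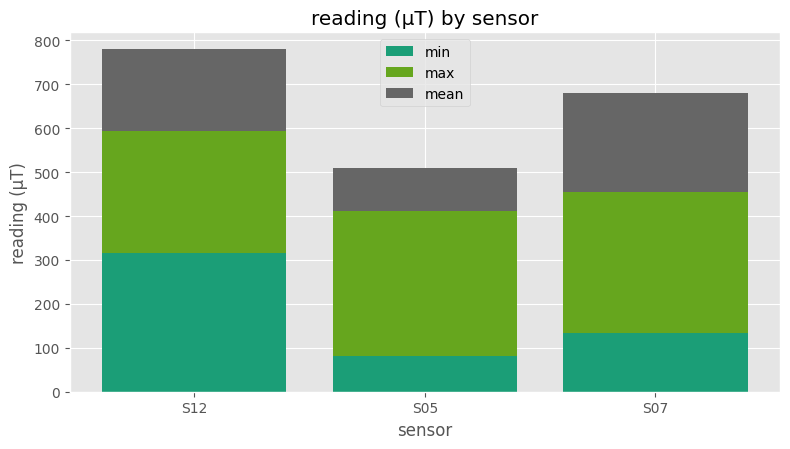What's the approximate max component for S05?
max top ≈ 400, bottom ≈ 100; segment ≈ 300.

≈ 300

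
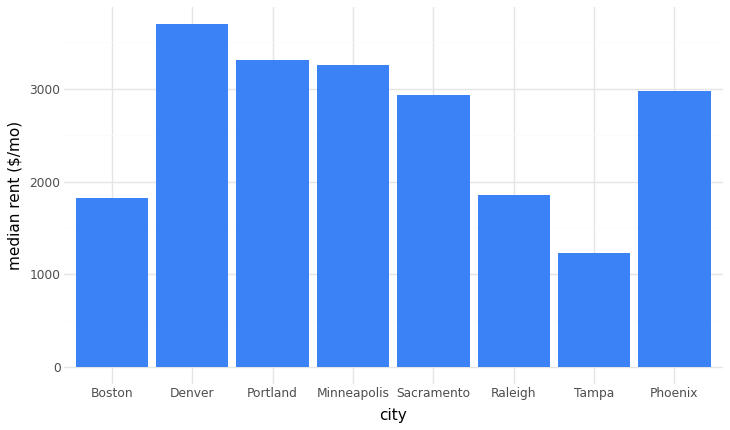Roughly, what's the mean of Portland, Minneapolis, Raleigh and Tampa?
≈ 2500

(3500 + 3500 + 2000 + 1000) / 4 ≈ 2500.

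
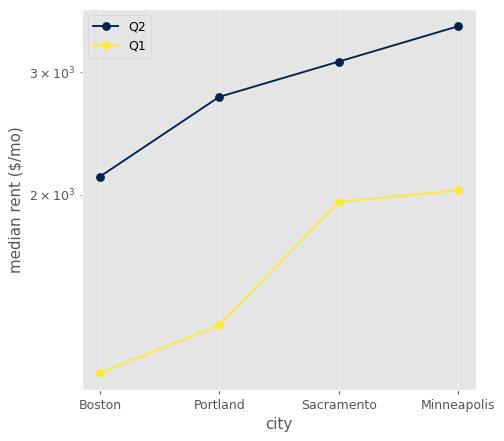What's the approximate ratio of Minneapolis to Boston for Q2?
Minneapolis ≈ 3400, Boston ≈ 2200; 3400/2200 ≈ 1.55.

≈ 1.55×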